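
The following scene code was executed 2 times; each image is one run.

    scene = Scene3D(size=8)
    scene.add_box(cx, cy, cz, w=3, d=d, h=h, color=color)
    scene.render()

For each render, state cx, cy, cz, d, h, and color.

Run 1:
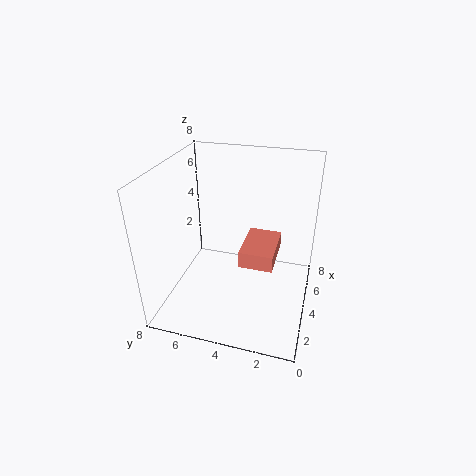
cx = 4; cy = 2; cz = 2; d = 2; h = 1; color = 'salmon'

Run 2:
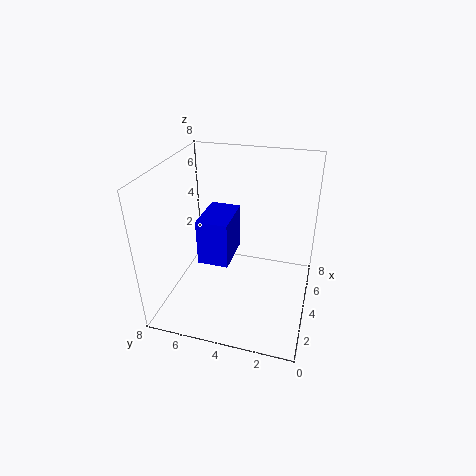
cx = 5; cy = 5; cz = 1; d = 2; h = 3; color = 'blue'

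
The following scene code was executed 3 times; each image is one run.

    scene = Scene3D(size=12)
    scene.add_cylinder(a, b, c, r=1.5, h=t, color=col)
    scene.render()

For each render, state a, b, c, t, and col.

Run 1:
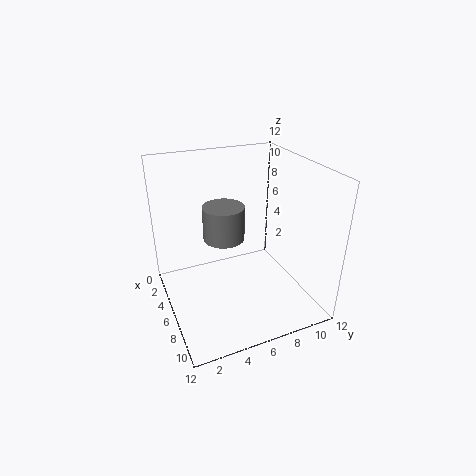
a = 8, b = 4, c = 7.5, t = 2.5, col = 'gray'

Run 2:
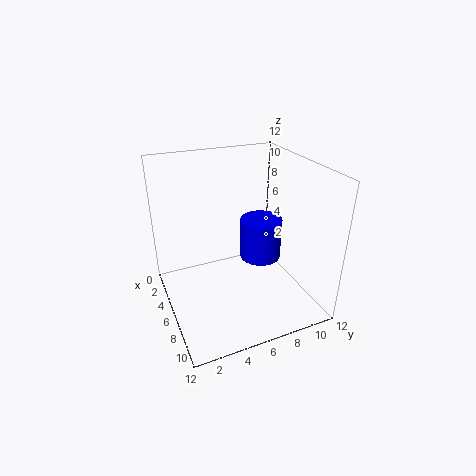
a = 9, b = 6.5, c = 6, t = 3, col = 'blue'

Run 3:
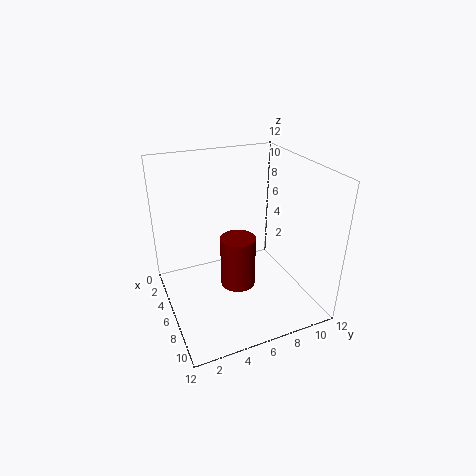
a = 6, b = 6, c = 1.5, t = 4.5, col = 'maroon'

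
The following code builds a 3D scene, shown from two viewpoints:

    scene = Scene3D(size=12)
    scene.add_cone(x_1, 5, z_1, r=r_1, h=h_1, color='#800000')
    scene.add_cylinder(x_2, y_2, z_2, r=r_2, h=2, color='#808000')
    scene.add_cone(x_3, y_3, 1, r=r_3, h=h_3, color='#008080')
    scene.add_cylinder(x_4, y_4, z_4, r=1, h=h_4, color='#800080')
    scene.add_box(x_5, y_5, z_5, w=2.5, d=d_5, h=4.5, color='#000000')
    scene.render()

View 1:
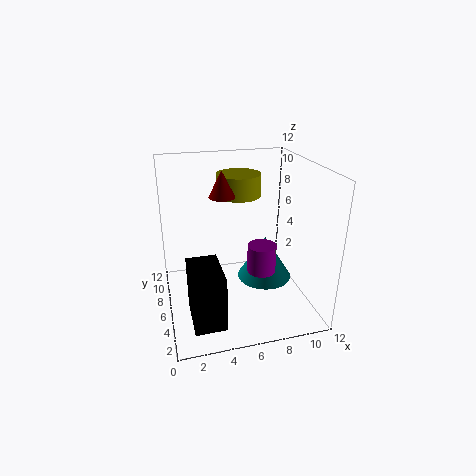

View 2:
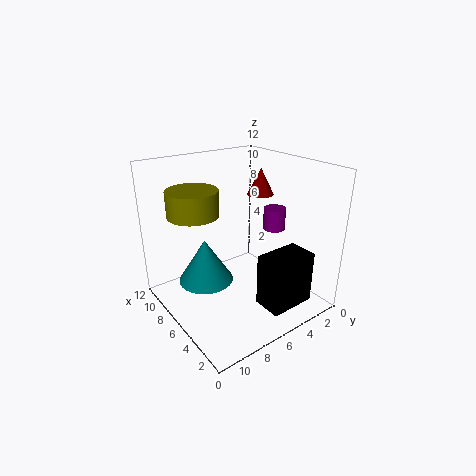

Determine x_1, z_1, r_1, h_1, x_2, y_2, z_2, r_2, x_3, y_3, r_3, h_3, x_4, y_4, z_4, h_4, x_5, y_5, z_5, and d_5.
x_1 = 4.5; z_1 = 10; r_1 = 1; h_1 = 2; x_2 = 7; y_2 = 9.5; z_2 = 8.5; r_2 = 2; x_3 = 9; y_3 = 7.5; r_3 = 2.5; h_3 = 4; x_4 = 6.5; y_4 = 1.5; z_4 = 5.5; h_4 = 2; x_5 = 1.5; y_5 = 1.5; z_5 = 0.5; d_5 = 4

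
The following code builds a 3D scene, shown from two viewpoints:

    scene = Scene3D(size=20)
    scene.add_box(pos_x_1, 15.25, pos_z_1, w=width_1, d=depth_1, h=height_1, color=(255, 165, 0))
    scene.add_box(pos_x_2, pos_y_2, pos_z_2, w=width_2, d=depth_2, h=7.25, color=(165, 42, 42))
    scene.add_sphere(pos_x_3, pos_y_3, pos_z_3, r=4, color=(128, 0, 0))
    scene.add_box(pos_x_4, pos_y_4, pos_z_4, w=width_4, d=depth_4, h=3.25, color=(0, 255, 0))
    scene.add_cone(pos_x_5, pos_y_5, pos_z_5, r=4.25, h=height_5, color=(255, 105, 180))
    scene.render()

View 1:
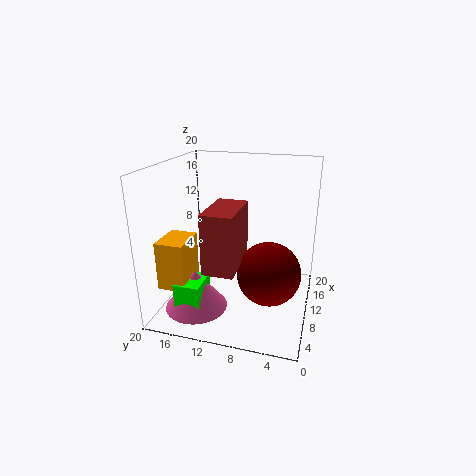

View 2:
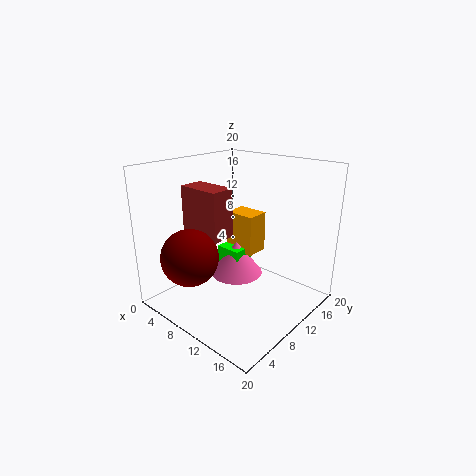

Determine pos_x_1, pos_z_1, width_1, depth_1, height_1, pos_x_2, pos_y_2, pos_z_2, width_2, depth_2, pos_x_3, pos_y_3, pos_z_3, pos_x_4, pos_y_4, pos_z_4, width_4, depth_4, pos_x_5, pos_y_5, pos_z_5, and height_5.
pos_x_1 = 3; pos_z_1 = 4.5; width_1 = 5; depth_1 = 3.75; height_1 = 6.5; pos_x_2 = 0.75; pos_y_2 = 8; pos_z_2 = 9; width_2 = 6.75; depth_2 = 3.75; pos_x_3 = 5.75; pos_y_3 = 4.75; pos_z_3 = 7.5; pos_x_4 = 2.75; pos_y_4 = 13.25; pos_z_4 = 2.25; width_4 = 4.25; depth_4 = 3.5; pos_x_5 = 5.5; pos_y_5 = 14.75; pos_z_5 = 1; height_5 = 5.5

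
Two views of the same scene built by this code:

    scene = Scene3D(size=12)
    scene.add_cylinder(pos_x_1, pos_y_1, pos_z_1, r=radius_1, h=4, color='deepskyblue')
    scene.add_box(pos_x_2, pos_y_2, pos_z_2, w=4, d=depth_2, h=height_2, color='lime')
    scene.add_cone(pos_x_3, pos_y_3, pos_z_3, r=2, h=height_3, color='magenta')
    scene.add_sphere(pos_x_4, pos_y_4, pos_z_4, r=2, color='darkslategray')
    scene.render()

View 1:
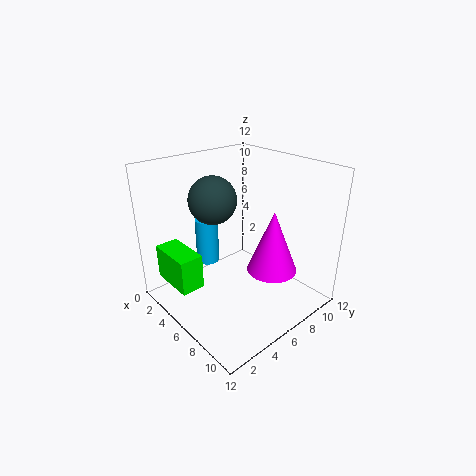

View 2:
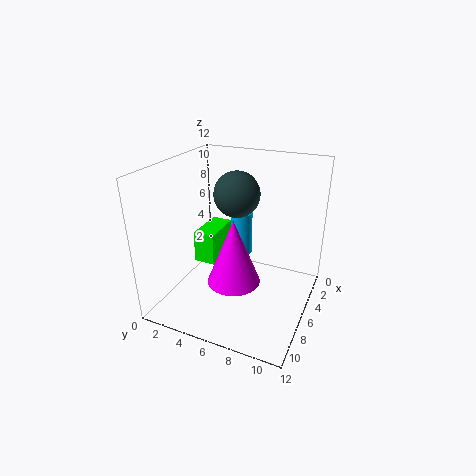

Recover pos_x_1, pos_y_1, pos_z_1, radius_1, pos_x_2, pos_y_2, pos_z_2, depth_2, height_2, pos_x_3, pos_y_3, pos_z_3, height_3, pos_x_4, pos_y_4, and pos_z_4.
pos_x_1 = 3, pos_y_1 = 5, pos_z_1 = 3, radius_1 = 1, pos_x_2 = 1, pos_y_2 = 1, pos_z_2 = 2, depth_2 = 2, height_2 = 3, pos_x_3 = 9, pos_y_3 = 7, pos_z_3 = 4, height_3 = 5, pos_x_4 = 4, pos_y_4 = 5, pos_z_4 = 9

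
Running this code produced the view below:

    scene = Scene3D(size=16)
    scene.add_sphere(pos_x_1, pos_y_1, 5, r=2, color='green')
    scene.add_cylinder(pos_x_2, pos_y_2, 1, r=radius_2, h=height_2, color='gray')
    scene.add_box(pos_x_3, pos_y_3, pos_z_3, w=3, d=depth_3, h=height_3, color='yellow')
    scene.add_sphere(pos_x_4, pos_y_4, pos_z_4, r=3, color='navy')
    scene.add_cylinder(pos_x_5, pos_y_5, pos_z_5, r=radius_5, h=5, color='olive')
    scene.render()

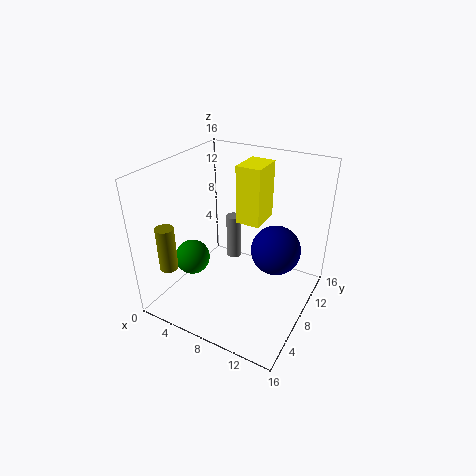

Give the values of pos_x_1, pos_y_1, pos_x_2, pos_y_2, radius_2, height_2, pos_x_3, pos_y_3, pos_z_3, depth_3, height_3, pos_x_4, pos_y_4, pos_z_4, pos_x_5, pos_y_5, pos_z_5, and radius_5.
pos_x_1 = 3, pos_y_1 = 6, pos_x_2 = 4, pos_y_2 = 14, radius_2 = 1, height_2 = 6, pos_x_3 = 6, pos_y_3 = 11, pos_z_3 = 8, depth_3 = 4, height_3 = 7, pos_x_4 = 11, pos_y_4 = 12, pos_z_4 = 5, pos_x_5 = 2, pos_y_5 = 3, pos_z_5 = 5, radius_5 = 1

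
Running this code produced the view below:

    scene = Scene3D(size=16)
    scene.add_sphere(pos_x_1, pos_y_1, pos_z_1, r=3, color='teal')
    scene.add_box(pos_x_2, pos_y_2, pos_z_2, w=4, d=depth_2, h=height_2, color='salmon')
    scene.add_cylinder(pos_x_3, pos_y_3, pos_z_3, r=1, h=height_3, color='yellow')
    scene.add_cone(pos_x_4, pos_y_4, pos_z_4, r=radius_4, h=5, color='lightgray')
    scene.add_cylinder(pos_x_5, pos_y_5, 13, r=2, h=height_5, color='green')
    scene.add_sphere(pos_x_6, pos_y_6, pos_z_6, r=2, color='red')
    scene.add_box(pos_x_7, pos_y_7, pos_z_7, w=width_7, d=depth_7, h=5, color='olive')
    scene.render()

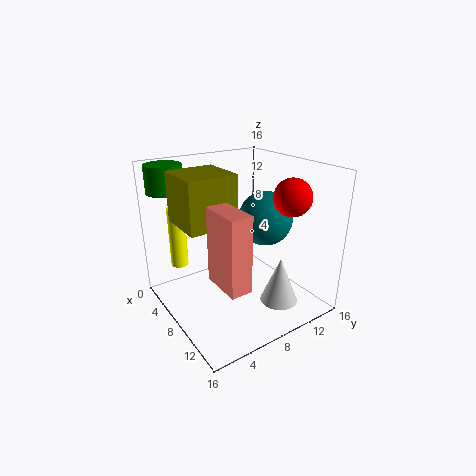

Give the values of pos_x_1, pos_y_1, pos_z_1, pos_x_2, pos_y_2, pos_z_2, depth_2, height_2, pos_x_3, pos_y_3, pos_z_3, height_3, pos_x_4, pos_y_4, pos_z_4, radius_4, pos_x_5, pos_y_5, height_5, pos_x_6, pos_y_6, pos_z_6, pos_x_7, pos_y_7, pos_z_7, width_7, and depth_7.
pos_x_1 = 9; pos_y_1 = 11; pos_z_1 = 10; pos_x_2 = 12; pos_y_2 = 2; pos_z_2 = 7; depth_2 = 2; height_2 = 7; pos_x_3 = 3; pos_y_3 = 3; pos_z_3 = 4; height_3 = 7; pos_x_4 = 13; pos_y_4 = 10; pos_z_4 = 2; radius_4 = 2; pos_x_5 = 3; pos_y_5 = 2; height_5 = 3; pos_x_6 = 12; pos_y_6 = 12; pos_z_6 = 13; pos_x_7 = 6; pos_y_7 = 1; pos_z_7 = 11; width_7 = 5; depth_7 = 5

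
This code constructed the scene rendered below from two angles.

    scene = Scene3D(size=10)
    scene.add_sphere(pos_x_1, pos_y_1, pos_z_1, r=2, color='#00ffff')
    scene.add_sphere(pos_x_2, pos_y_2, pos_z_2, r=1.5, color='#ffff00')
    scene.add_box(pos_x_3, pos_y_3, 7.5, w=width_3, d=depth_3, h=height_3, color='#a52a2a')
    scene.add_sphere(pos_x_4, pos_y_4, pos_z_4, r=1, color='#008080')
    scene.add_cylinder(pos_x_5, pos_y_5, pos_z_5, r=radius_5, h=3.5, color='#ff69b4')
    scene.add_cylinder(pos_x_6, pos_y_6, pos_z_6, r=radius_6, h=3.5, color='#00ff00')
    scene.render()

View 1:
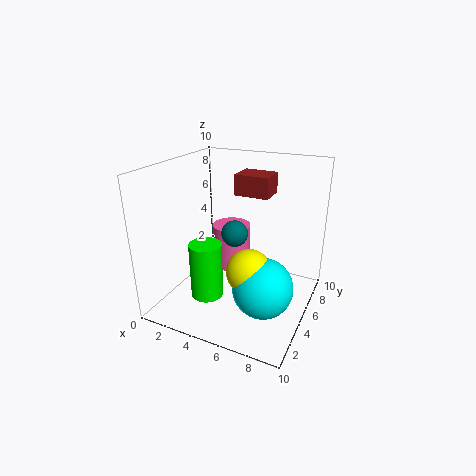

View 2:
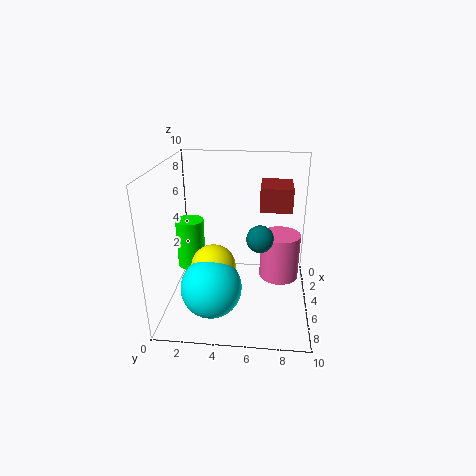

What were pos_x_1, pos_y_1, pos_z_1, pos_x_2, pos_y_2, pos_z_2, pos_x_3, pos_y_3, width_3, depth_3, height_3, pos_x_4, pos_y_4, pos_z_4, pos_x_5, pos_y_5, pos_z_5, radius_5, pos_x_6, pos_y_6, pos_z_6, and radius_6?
pos_x_1 = 7.5
pos_y_1 = 3.5
pos_z_1 = 2.5
pos_x_2 = 6.5
pos_y_2 = 3.5
pos_z_2 = 3.5
pos_x_3 = 4
pos_y_3 = 6.5
width_3 = 2.5
depth_3 = 2
height_3 = 1.5
pos_x_4 = 4
pos_y_4 = 6.5
pos_z_4 = 4.5
pos_x_5 = 3
pos_y_5 = 8
pos_z_5 = 1
radius_5 = 1.5
pos_x_6 = 4.5
pos_y_6 = 1.5
pos_z_6 = 2.5
radius_6 = 1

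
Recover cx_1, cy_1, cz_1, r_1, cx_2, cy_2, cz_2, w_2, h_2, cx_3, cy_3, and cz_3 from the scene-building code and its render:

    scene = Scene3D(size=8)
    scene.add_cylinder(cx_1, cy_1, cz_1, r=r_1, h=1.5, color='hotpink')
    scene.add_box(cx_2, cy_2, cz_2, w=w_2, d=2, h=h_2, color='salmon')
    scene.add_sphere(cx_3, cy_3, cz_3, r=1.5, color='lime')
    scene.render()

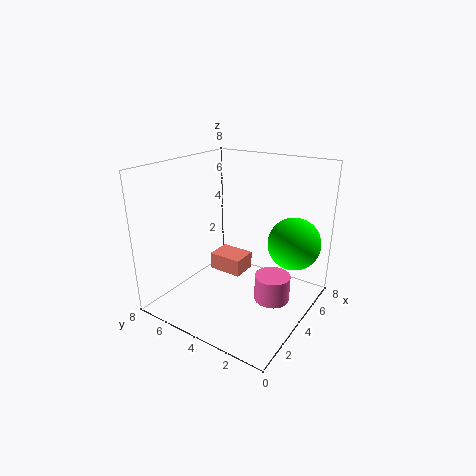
cx_1 = 4.5
cy_1 = 2
cz_1 = 0.5
r_1 = 1
cx_2 = 4
cy_2 = 4
cz_2 = 1.5
w_2 = 1.5
h_2 = 1
cx_3 = 6
cy_3 = 1.5
cz_3 = 3.5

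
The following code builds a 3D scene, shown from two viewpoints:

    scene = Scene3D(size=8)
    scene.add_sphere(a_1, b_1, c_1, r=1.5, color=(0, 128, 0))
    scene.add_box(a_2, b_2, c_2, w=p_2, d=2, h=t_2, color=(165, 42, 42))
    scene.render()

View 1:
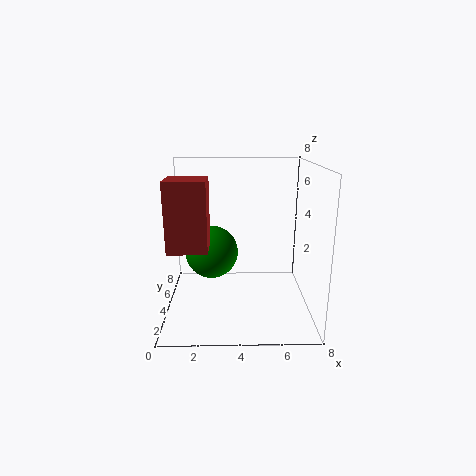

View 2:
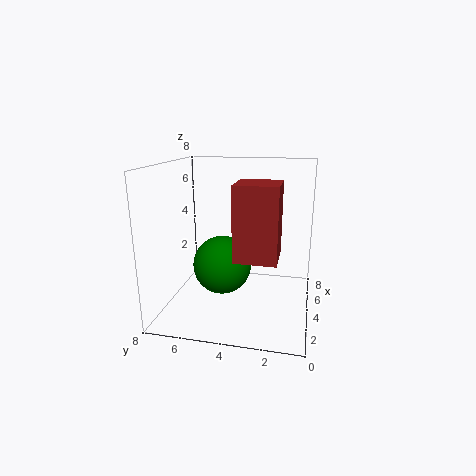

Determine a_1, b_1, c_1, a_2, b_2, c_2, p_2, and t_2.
a_1 = 2.5, b_1 = 4.5, c_1 = 3, a_2 = 0.5, b_2 = 1.5, c_2 = 4, p_2 = 2, t_2 = 3.5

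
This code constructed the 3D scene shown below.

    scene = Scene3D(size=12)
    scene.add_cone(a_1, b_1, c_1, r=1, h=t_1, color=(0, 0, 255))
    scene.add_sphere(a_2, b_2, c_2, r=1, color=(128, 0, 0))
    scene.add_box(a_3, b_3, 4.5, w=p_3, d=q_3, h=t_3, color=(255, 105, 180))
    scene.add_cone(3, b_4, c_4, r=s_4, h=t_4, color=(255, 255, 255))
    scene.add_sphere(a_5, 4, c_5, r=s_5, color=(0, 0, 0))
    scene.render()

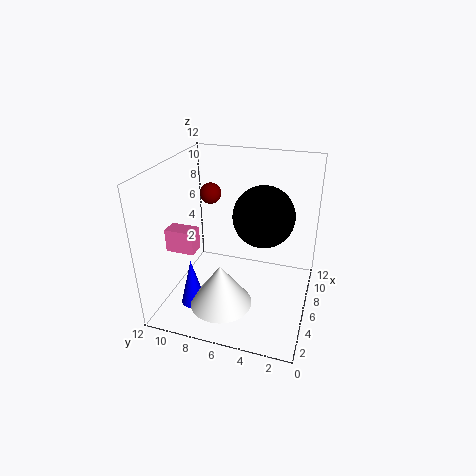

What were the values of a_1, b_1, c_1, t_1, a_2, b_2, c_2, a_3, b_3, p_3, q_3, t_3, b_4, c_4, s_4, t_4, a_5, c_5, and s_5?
a_1 = 3
b_1 = 9
c_1 = 1
t_1 = 4
a_2 = 10
b_2 = 10
c_2 = 8
a_3 = 4.5
b_3 = 9.5
p_3 = 1.5
q_3 = 2.5
t_3 = 2
b_4 = 6.5
c_4 = 1.5
s_4 = 2.5
t_4 = 3.5
a_5 = 6.5
c_5 = 8
s_5 = 2.5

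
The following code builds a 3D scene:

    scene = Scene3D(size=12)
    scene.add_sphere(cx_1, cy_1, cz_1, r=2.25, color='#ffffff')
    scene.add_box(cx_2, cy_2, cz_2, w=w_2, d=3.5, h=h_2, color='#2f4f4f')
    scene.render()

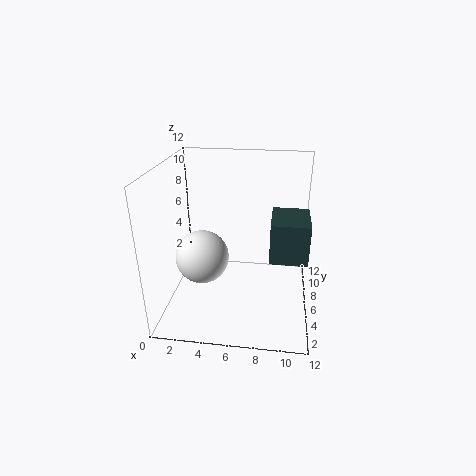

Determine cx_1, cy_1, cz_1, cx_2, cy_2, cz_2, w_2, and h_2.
cx_1 = 3
cy_1 = 5.5
cz_1 = 4.25
cx_2 = 8.75
cy_2 = 2.25
cz_2 = 6
w_2 = 2.75
h_2 = 3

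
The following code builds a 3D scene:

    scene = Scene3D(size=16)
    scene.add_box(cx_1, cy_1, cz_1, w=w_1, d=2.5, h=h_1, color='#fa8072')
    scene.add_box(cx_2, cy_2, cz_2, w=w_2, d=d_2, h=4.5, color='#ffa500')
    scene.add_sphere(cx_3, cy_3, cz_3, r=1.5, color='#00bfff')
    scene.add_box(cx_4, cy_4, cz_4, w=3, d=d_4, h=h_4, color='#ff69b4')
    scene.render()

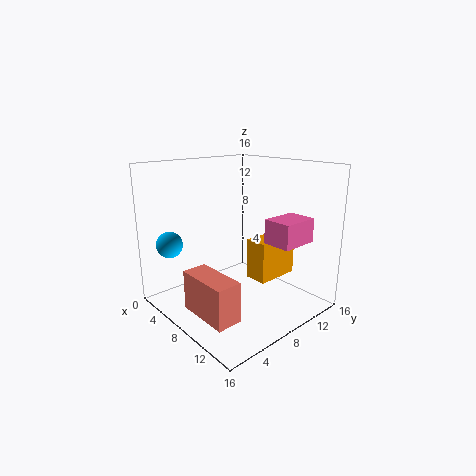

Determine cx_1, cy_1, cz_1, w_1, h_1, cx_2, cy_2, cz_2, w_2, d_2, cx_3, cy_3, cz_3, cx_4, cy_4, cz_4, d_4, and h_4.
cx_1 = 8.5
cy_1 = 0.5
cz_1 = 2.5
w_1 = 5.5
h_1 = 4
cx_2 = 9
cy_2 = 8.5
cz_2 = 3.5
w_2 = 2.5
d_2 = 5
cx_3 = 2.5
cy_3 = 2.5
cz_3 = 7
cx_4 = 12
cy_4 = 8
cz_4 = 8.5
d_4 = 4
h_4 = 2.5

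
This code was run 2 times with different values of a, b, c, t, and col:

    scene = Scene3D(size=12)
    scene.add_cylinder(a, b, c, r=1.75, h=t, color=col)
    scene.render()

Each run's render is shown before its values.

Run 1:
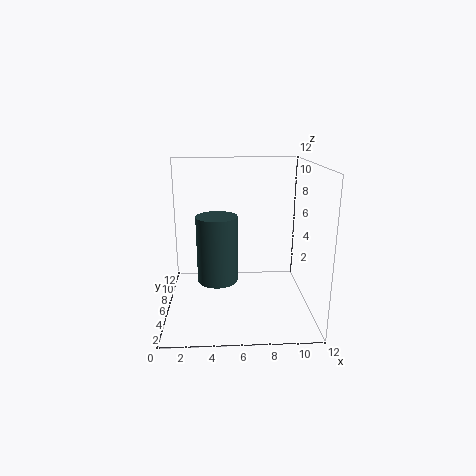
a = 4.25, b = 6.5, c = 2, t = 5.75, col = 'darkslategray'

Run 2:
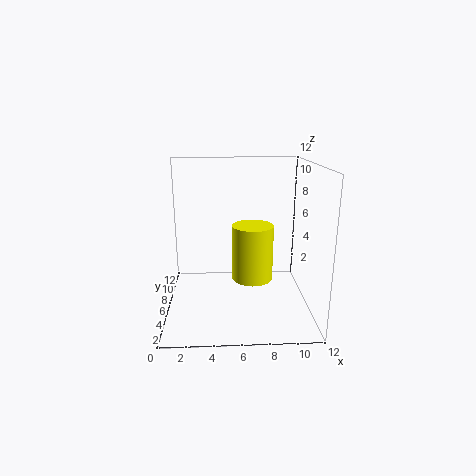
a = 7.25, b = 6.25, c = 2.25, t = 4.75, col = 'yellow'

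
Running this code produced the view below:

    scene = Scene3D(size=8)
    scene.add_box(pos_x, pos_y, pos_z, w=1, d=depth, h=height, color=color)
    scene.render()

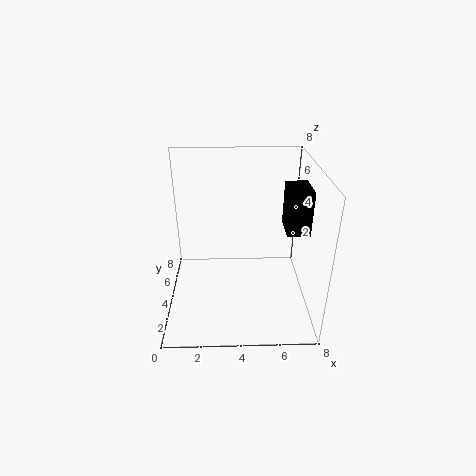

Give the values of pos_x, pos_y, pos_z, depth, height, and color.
pos_x = 6, pos_y = 0.5, pos_z = 6, depth = 1.5, height = 2, color = 'black'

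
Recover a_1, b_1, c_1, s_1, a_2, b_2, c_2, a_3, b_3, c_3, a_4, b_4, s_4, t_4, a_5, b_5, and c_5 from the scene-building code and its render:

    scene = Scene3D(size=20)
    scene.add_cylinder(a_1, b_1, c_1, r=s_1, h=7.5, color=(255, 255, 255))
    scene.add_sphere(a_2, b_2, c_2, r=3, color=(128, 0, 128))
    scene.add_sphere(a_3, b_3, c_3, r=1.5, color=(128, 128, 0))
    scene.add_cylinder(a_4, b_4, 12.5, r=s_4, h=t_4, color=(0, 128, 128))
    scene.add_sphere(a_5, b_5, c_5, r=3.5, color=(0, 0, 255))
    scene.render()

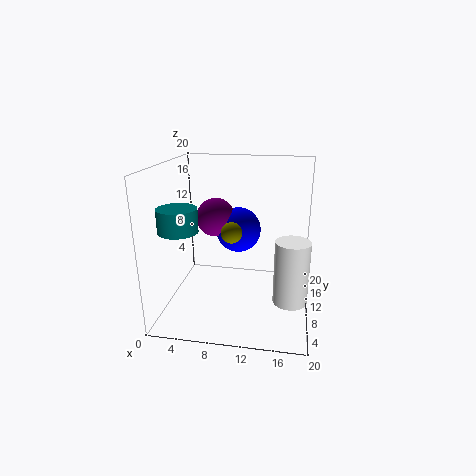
a_1 = 17.5; b_1 = 2.5; c_1 = 5.5; s_1 = 2; a_2 = 5.5; b_2 = 15.5; c_2 = 11; a_3 = 9; b_3 = 10.5; c_3 = 10.5; a_4 = 3.5; b_4 = 4.5; s_4 = 2.5; t_4 = 3; a_5 = 9; b_5 = 16; c_5 = 9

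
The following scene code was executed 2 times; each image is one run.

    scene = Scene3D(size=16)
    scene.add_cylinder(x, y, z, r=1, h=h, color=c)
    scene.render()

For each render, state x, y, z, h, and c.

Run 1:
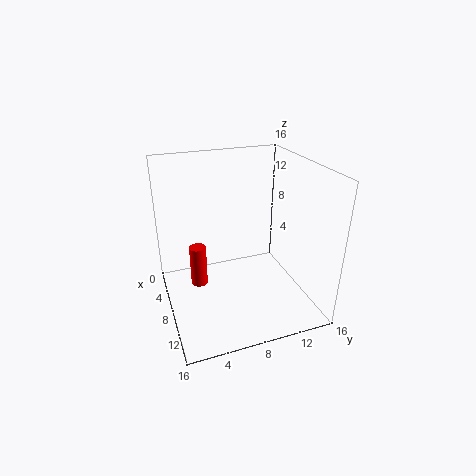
x = 5, y = 4, z = 1, h = 5, c = 'red'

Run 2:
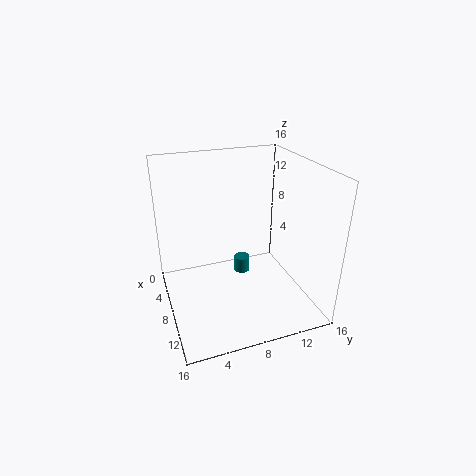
x = 4, y = 10, z = 1, h = 2, c = 'teal'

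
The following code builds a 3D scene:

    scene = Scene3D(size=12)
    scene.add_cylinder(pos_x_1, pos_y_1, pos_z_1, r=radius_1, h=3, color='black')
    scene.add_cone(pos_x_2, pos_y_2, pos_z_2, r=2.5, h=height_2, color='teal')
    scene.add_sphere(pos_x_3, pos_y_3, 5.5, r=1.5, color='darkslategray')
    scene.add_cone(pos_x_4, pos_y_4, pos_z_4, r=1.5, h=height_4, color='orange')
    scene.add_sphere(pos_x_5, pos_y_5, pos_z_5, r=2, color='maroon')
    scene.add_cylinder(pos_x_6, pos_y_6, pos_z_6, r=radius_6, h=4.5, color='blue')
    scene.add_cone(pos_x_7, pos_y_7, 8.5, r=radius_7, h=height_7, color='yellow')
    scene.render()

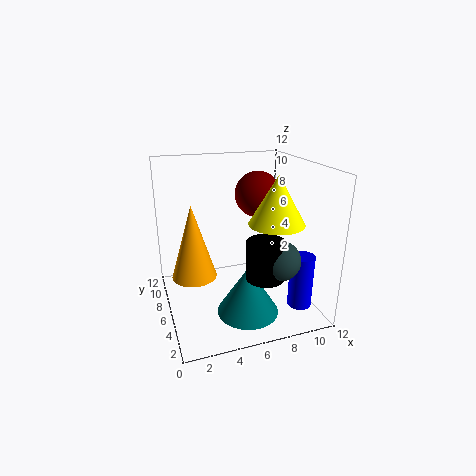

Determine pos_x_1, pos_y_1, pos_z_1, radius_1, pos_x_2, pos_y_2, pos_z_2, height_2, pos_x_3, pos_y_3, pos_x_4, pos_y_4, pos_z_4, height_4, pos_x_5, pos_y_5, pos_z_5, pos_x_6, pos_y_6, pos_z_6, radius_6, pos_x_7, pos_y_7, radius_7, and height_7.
pos_x_1 = 7
pos_y_1 = 2.5
pos_z_1 = 4
radius_1 = 1.5
pos_x_2 = 6
pos_y_2 = 3.5
pos_z_2 = 0.5
height_2 = 4
pos_x_3 = 8
pos_y_3 = 2
pos_x_4 = 1.5
pos_y_4 = 2
pos_z_4 = 5.5
height_4 = 5
pos_x_5 = 8.5
pos_y_5 = 8
pos_z_5 = 9
pos_x_6 = 10.5
pos_y_6 = 3
pos_z_6 = 0.5
radius_6 = 1
pos_x_7 = 7.5
pos_y_7 = 2
radius_7 = 2
height_7 = 3.5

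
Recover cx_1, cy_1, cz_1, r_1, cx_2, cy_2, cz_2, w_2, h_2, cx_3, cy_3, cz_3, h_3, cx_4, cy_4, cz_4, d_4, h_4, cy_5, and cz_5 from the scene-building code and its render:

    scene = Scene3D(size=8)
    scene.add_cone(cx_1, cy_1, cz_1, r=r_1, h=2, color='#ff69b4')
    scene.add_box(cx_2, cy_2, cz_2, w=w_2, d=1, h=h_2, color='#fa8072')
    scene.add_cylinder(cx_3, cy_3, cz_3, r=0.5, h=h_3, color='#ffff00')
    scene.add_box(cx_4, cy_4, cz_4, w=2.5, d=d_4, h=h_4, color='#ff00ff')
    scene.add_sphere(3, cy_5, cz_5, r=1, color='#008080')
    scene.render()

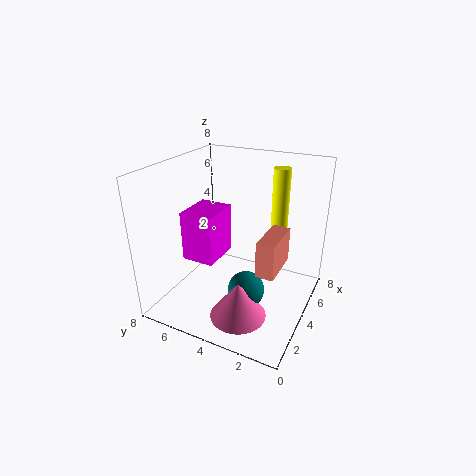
cx_1 = 2; cy_1 = 3; cz_1 = 0.5; r_1 = 1.5; cx_2 = 3; cy_2 = 1.5; cz_2 = 2.5; w_2 = 2.5; h_2 = 2; cx_3 = 6.5; cy_3 = 2.5; cz_3 = 4; h_3 = 3.5; cx_4 = 3.5; cy_4 = 5.5; cz_4 = 2; d_4 = 2; h_4 = 3; cy_5 = 3; cz_5 = 1.5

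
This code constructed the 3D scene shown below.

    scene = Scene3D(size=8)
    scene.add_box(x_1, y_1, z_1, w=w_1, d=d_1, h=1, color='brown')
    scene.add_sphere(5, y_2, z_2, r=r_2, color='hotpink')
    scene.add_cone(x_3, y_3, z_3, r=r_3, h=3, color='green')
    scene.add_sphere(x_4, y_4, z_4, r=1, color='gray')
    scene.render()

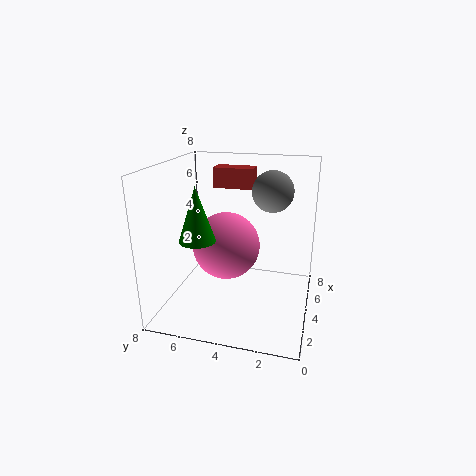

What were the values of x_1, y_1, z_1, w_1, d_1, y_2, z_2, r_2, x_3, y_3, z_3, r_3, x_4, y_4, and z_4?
x_1 = 3; y_1 = 3; z_1 = 7; w_1 = 1; d_1 = 2; y_2 = 5; z_2 = 3; r_2 = 2; x_3 = 3; y_3 = 6; z_3 = 4; r_3 = 1; x_4 = 3; y_4 = 2; z_4 = 7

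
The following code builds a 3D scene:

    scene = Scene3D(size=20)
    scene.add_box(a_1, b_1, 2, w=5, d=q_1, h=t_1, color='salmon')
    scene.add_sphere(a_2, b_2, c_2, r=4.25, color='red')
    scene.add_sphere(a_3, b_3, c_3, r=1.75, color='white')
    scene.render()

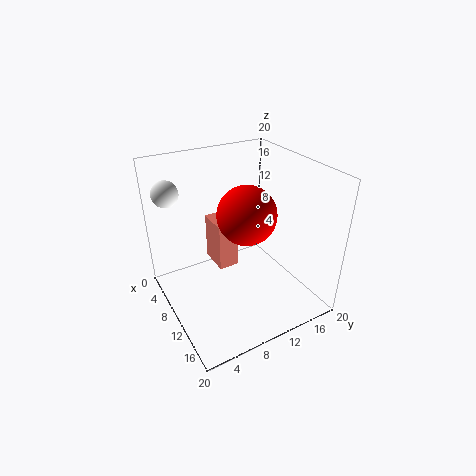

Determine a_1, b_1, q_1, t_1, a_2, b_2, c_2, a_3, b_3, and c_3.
a_1 = 0.75, b_1 = 9.25, q_1 = 3.25, t_1 = 7.5, a_2 = 9, b_2 = 12, c_2 = 12.5, a_3 = 5.75, b_3 = 1.75, c_3 = 16.75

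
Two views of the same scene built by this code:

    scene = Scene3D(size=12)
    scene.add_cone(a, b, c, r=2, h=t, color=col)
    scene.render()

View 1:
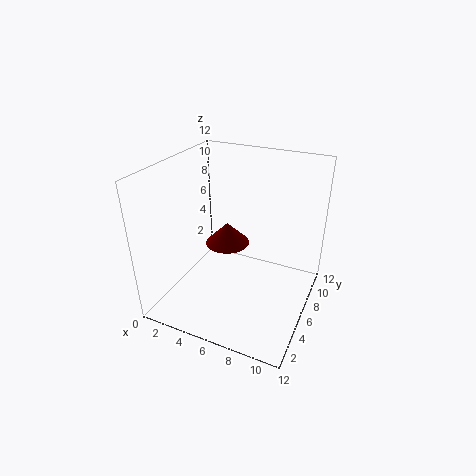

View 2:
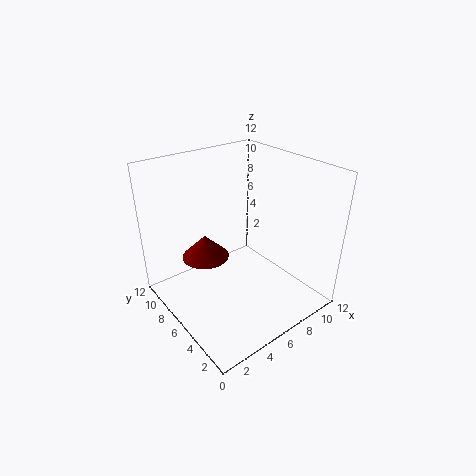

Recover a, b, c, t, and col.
a = 4, b = 8, c = 4, t = 2, col = 'maroon'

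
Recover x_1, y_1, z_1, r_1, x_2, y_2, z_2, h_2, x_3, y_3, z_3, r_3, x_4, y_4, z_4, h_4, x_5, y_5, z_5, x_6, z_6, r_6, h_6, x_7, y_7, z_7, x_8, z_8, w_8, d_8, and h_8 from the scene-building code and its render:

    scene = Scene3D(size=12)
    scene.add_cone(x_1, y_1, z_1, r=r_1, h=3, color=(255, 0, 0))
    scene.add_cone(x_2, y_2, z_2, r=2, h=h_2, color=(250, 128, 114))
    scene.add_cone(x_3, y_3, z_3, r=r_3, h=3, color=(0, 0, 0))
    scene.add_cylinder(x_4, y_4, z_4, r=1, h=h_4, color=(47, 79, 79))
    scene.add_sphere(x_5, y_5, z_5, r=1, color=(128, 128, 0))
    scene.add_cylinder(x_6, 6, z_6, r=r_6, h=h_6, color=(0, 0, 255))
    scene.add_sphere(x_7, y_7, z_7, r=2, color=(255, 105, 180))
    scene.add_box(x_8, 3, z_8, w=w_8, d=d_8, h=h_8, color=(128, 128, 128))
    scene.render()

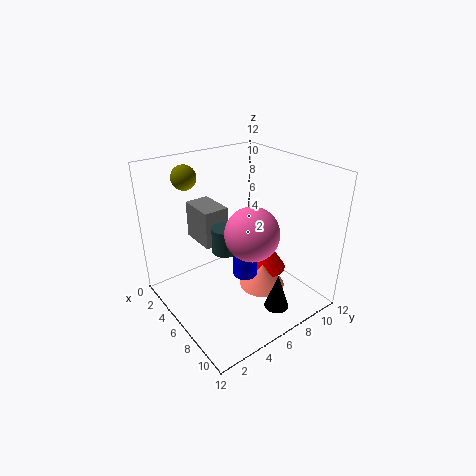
x_1 = 6; y_1 = 9; z_1 = 2; r_1 = 2; x_2 = 7; y_2 = 8; z_2 = 1; h_2 = 2; x_3 = 10; y_3 = 7; z_3 = 1; r_3 = 1; x_4 = 7; y_4 = 4; z_4 = 6; h_4 = 2; x_5 = 3; y_5 = 3; z_5 = 11; x_6 = 7; z_6 = 3; r_6 = 1; h_6 = 3; x_7 = 9; y_7 = 5; z_7 = 8; x_8 = 3; z_8 = 6; w_8 = 3; d_8 = 2; h_8 = 3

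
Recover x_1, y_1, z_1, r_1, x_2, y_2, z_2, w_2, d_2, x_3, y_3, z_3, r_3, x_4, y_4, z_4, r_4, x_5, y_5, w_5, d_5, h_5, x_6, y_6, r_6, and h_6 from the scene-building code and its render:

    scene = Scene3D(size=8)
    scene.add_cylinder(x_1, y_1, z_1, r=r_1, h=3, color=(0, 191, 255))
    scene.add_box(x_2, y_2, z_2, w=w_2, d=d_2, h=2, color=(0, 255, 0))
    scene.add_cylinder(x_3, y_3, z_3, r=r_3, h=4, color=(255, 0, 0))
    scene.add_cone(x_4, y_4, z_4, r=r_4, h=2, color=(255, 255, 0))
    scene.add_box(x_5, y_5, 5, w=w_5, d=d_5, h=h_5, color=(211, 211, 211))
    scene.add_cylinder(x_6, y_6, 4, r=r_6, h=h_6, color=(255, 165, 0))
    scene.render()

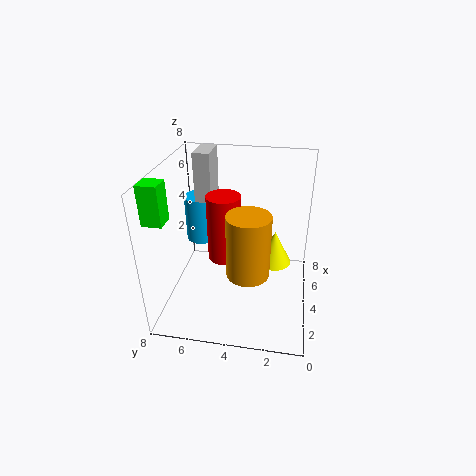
x_1 = 7; y_1 = 7; z_1 = 2; r_1 = 1; x_2 = 1; y_2 = 7; z_2 = 6; w_2 = 1; d_2 = 1; x_3 = 5; y_3 = 5; z_3 = 2; r_3 = 1; x_4 = 5; y_4 = 2; z_4 = 2; r_4 = 1; x_5 = 6; y_5 = 6; w_5 = 2; d_5 = 1; h_5 = 3; x_6 = 1; y_6 = 3; r_6 = 1; h_6 = 3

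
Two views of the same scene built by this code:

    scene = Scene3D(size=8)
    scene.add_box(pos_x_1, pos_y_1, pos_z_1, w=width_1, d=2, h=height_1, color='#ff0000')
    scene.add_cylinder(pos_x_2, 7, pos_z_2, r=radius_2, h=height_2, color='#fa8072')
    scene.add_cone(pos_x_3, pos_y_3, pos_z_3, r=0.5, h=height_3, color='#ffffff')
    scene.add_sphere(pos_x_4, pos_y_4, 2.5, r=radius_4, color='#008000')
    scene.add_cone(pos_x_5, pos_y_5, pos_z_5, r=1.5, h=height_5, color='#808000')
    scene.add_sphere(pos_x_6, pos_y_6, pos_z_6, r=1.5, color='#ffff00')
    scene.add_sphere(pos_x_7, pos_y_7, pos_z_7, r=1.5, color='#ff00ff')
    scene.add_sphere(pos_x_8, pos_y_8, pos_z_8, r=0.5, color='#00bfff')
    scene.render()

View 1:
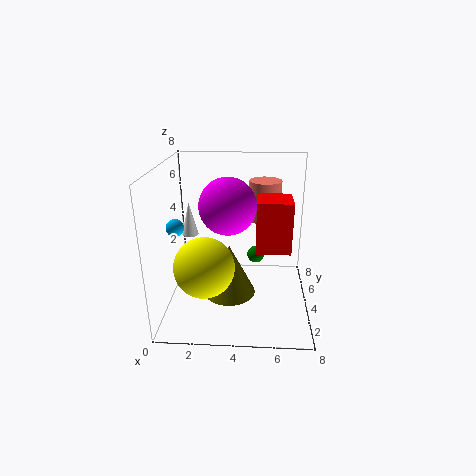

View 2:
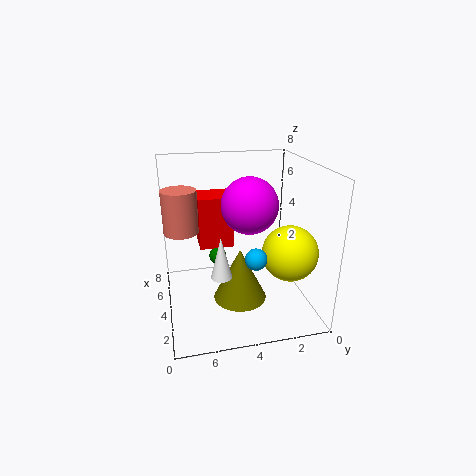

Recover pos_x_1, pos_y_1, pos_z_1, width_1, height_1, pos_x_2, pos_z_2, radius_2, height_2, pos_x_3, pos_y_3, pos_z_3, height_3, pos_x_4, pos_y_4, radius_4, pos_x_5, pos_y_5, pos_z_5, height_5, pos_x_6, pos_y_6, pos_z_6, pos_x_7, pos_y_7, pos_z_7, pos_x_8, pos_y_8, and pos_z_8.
pos_x_1 = 5
pos_y_1 = 4
pos_z_1 = 3
width_1 = 2
height_1 = 3
pos_x_2 = 5.5
pos_z_2 = 4
radius_2 = 1
height_2 = 2.5
pos_x_3 = 1
pos_y_3 = 5.5
pos_z_3 = 3.5
height_3 = 2
pos_x_4 = 5
pos_y_4 = 5
radius_4 = 0.5
pos_x_5 = 3.5
pos_y_5 = 4
pos_z_5 = 0.5
height_5 = 3
pos_x_6 = 2.5
pos_y_6 = 1.5
pos_z_6 = 3.5
pos_x_7 = 3.5
pos_y_7 = 3.5
pos_z_7 = 6
pos_x_8 = 0.5
pos_y_8 = 4
pos_z_8 = 4.5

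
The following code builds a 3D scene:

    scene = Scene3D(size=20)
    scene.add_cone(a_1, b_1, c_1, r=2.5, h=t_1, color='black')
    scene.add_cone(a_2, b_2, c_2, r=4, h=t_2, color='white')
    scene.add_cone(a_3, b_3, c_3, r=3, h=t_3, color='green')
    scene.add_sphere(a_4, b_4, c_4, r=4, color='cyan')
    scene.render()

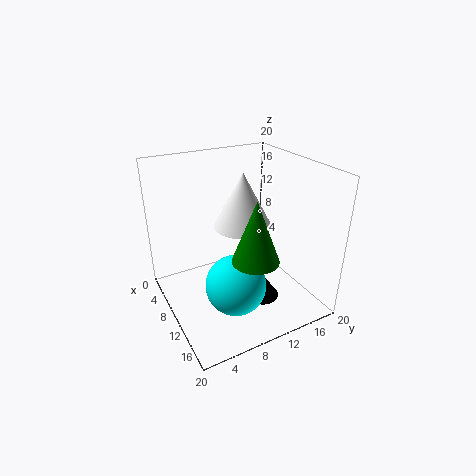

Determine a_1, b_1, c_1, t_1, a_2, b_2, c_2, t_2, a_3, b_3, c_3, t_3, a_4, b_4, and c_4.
a_1 = 12; b_1 = 13; c_1 = 0.5; t_1 = 3.5; a_2 = 9.5; b_2 = 11; c_2 = 11.5; t_2 = 7.5; a_3 = 15.5; b_3 = 9.5; c_3 = 9.5; t_3 = 8; a_4 = 14; b_4 = 7.5; c_4 = 5.5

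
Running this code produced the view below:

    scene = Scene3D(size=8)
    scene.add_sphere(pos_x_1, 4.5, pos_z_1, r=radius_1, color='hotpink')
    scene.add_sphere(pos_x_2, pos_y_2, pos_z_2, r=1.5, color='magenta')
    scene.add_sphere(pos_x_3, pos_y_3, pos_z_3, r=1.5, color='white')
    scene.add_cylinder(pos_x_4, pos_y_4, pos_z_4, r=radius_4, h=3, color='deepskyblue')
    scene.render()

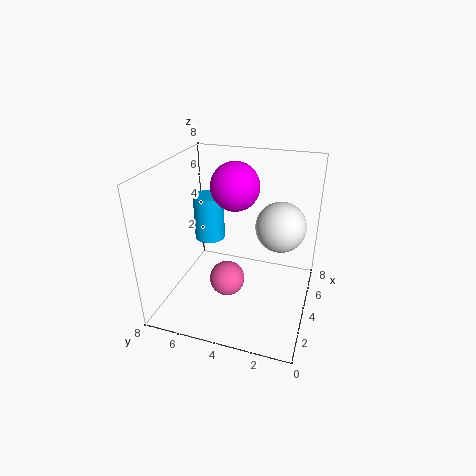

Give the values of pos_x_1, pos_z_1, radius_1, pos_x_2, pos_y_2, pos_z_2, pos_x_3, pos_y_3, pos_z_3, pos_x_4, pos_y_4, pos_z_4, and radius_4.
pos_x_1 = 3.5, pos_z_1 = 1.5, radius_1 = 1, pos_x_2 = 6.5, pos_y_2 = 5, pos_z_2 = 6, pos_x_3 = 6, pos_y_3 = 2, pos_z_3 = 4, pos_x_4 = 7, pos_y_4 = 7, pos_z_4 = 2, radius_4 = 1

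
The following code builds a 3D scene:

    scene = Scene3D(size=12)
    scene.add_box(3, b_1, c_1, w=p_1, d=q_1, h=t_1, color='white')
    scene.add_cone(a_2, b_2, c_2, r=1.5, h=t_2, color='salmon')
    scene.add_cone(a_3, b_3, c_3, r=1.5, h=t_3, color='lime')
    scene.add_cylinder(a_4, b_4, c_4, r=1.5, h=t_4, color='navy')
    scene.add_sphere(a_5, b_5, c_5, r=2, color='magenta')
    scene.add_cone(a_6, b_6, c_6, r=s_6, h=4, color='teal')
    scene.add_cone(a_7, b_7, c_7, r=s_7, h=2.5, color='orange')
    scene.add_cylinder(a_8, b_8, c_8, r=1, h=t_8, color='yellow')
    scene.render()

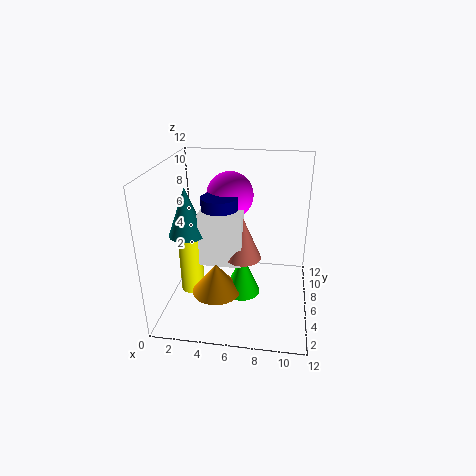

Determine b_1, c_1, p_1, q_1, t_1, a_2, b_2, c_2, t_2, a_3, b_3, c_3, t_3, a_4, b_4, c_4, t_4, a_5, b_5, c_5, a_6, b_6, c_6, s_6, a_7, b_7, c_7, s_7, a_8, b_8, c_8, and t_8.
b_1 = 4.5; c_1 = 4; p_1 = 3.5; q_1 = 1.5; t_1 = 4.5; a_2 = 6.5; b_2 = 5.5; c_2 = 4.5; t_2 = 3.5; a_3 = 6.5; b_3 = 5; c_3 = 1.5; t_3 = 3.5; a_4 = 4.5; b_4 = 6; c_4 = 7; t_4 = 2.5; a_5 = 5; b_5 = 8; c_5 = 9; a_6 = 2; b_6 = 5; c_6 = 6.5; s_6 = 1.5; a_7 = 4.5; b_7 = 4; c_7 = 2; s_7 = 2; a_8 = 2; b_8 = 5.5; c_8 = 1; t_8 = 5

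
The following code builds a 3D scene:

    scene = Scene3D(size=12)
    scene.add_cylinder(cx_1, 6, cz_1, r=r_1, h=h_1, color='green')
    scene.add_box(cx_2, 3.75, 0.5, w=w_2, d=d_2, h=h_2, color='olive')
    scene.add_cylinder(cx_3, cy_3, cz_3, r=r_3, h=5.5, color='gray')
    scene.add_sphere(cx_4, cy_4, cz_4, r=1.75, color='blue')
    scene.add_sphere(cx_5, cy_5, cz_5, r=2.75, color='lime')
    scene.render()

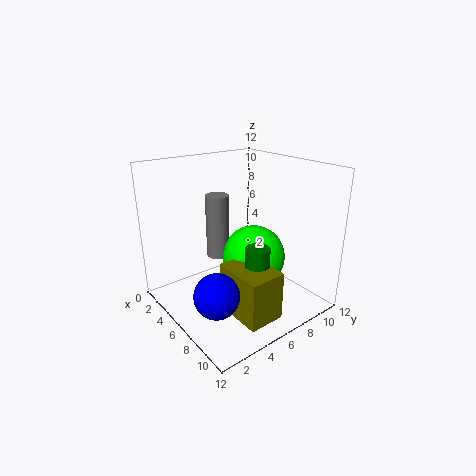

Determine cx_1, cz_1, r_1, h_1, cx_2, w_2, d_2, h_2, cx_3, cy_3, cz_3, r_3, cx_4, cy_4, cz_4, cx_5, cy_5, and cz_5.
cx_1 = 8.5; cz_1 = 1.25; r_1 = 1; h_1 = 4.75; cx_2 = 6.5; w_2 = 4.25; d_2 = 3; h_2 = 4; cx_3 = 3.75; cy_3 = 5.5; cz_3 = 3.75; r_3 = 1; cx_4 = 8.25; cy_4 = 2.25; cz_4 = 3; cx_5 = 6; cy_5 = 7.75; cz_5 = 3.75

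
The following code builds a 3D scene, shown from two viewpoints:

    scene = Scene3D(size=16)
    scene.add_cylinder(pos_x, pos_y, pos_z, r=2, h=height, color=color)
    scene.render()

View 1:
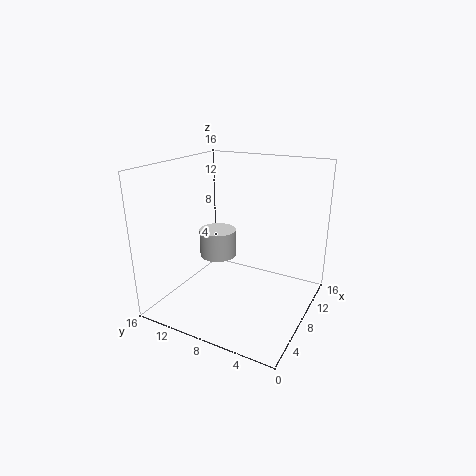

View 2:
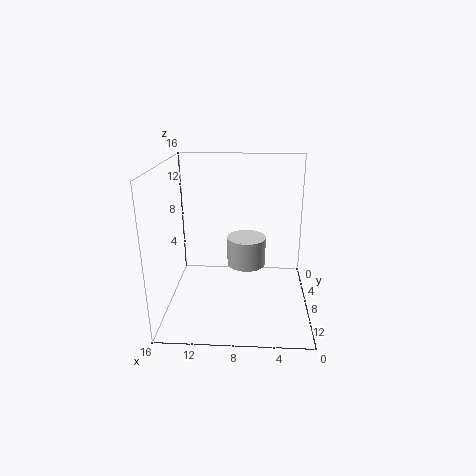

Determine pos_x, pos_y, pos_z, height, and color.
pos_x = 7, pos_y = 10, pos_z = 6, height = 3, color = 'lightgray'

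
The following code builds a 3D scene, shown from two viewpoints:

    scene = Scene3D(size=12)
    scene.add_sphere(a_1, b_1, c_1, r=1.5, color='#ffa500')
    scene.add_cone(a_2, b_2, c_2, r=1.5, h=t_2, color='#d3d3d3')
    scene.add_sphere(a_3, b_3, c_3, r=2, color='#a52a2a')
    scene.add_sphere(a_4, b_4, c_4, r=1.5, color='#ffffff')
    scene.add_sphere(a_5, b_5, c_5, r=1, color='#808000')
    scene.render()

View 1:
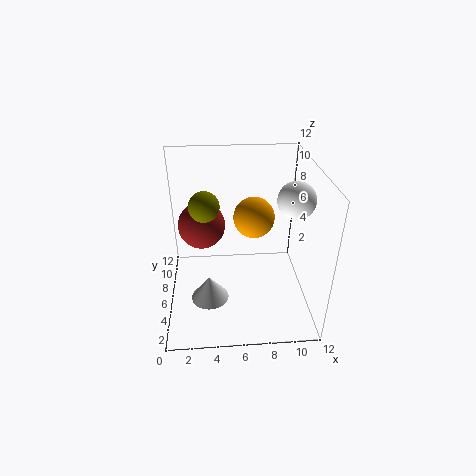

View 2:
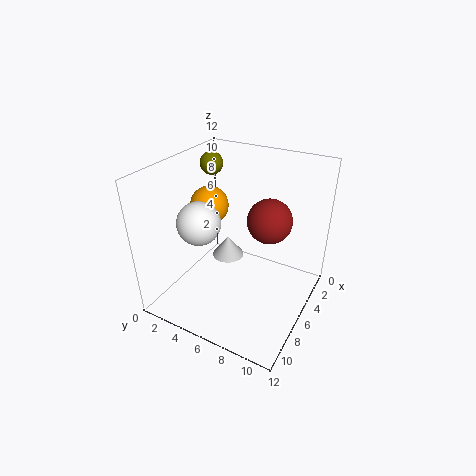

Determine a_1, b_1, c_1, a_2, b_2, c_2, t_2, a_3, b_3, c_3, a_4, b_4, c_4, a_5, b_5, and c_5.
a_1 = 7; b_1 = 4; c_1 = 9; a_2 = 3.5; b_2 = 3.5; c_2 = 2; t_2 = 2; a_3 = 3; b_3 = 7.5; c_3 = 6.5; a_4 = 10.5; b_4 = 5.5; c_4 = 9.5; a_5 = 3.5; b_5 = 2; c_5 = 11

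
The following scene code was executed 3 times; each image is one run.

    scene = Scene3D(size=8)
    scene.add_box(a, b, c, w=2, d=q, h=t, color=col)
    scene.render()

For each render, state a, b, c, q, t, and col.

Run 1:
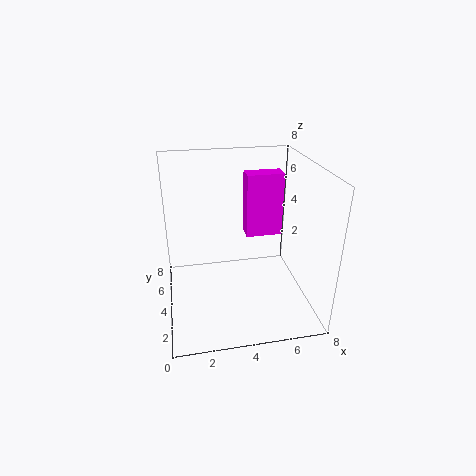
a = 4.5
b = 4
c = 4
q = 1
t = 3.5
col = 'magenta'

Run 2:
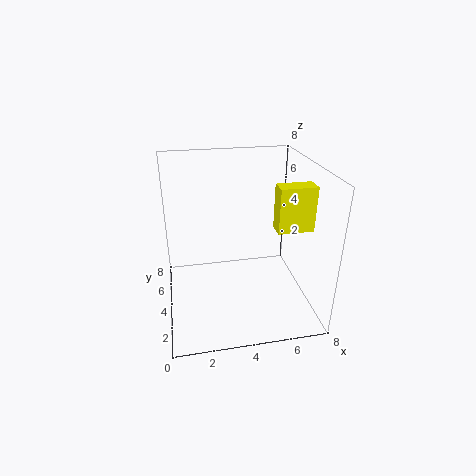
a = 6
b = 3
c = 4.5
q = 1
t = 2.5
col = 'yellow'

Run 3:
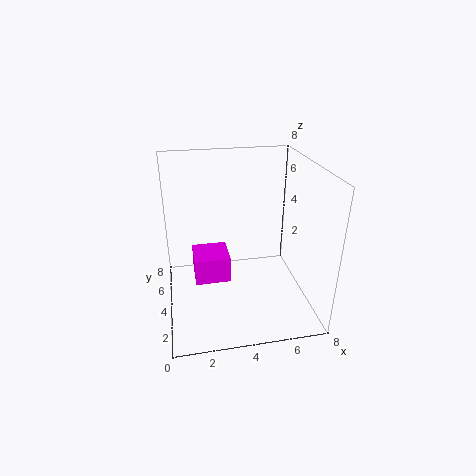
a = 1.5
b = 3.5
c = 1.5
q = 2
t = 1.5
col = 'magenta'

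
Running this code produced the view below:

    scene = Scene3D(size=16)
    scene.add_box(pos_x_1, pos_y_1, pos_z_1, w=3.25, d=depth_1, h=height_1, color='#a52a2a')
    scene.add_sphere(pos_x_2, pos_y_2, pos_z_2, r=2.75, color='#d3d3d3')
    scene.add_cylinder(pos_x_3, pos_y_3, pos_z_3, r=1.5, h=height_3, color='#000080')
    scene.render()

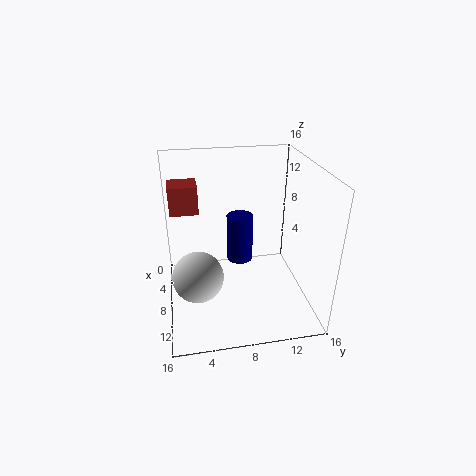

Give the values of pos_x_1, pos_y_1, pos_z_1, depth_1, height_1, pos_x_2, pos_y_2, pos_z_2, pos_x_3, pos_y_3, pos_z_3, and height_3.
pos_x_1 = 2.25
pos_y_1 = 0.75
pos_z_1 = 10
depth_1 = 3.25
height_1 = 3.25
pos_x_2 = 10
pos_y_2 = 3.25
pos_z_2 = 4.75
pos_x_3 = 6.5
pos_y_3 = 8.5
pos_z_3 = 4.5
height_3 = 5.5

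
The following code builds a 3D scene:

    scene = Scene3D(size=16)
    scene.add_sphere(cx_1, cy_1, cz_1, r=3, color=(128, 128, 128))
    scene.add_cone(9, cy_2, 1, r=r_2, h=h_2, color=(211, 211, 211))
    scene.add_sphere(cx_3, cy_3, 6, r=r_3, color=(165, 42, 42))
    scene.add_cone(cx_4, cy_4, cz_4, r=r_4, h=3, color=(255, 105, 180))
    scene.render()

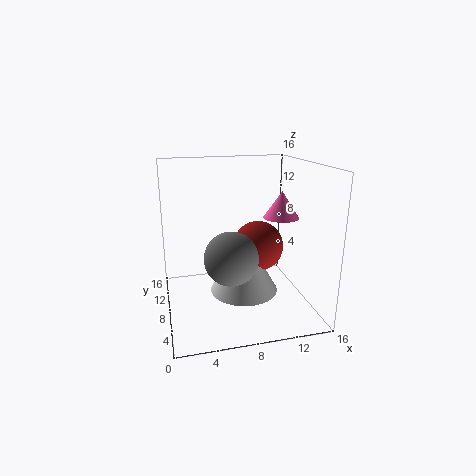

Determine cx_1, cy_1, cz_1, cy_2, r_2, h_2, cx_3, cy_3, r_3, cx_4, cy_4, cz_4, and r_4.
cx_1 = 7; cy_1 = 7; cz_1 = 6; cy_2 = 9; r_2 = 4; h_2 = 7; cx_3 = 11; cy_3 = 10; r_3 = 3; cx_4 = 13; cy_4 = 8; cz_4 = 10; r_4 = 2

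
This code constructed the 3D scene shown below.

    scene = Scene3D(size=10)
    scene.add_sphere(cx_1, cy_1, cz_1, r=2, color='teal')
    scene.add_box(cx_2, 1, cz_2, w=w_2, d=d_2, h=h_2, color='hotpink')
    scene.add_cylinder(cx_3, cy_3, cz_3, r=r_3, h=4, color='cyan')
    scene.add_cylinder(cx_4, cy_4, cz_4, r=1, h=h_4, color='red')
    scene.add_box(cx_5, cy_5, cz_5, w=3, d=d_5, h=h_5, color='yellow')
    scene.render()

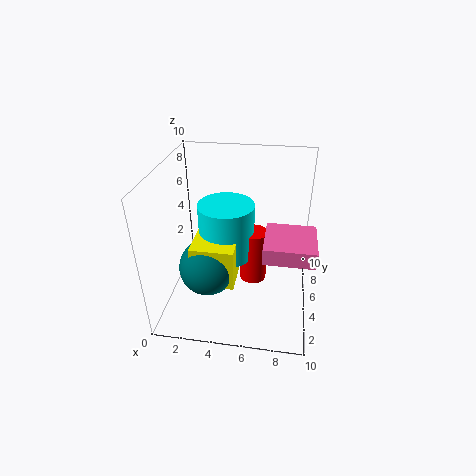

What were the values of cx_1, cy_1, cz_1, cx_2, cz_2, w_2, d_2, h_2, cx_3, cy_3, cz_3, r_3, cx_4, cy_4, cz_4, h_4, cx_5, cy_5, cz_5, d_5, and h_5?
cx_1 = 3
cy_1 = 4
cz_1 = 3
cx_2 = 7
cz_2 = 6
w_2 = 3
d_2 = 3
h_2 = 1
cx_3 = 4
cy_3 = 6
cz_3 = 3
r_3 = 2
cx_4 = 6
cy_4 = 6
cz_4 = 1
h_4 = 4
cx_5 = 2
cy_5 = 3
cz_5 = 2
d_5 = 3
h_5 = 3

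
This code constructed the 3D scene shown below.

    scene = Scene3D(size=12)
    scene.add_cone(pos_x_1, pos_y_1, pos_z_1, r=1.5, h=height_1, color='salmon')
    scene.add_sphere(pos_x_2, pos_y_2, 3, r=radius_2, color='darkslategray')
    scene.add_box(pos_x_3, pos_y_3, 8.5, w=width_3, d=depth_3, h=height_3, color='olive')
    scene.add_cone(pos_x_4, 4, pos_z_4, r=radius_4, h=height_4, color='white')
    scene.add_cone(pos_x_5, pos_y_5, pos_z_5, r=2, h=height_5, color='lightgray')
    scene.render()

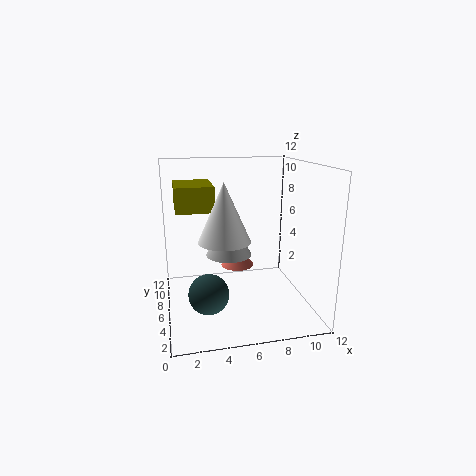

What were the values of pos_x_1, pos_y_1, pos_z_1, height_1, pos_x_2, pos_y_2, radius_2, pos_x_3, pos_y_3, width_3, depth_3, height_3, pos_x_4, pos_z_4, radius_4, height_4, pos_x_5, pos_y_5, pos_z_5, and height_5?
pos_x_1 = 6.5
pos_y_1 = 8.5
pos_z_1 = 2.5
height_1 = 2
pos_x_2 = 3
pos_y_2 = 2.5
radius_2 = 1.5
pos_x_3 = 1
pos_y_3 = 5
width_3 = 3
depth_3 = 4
height_3 = 2
pos_x_4 = 4.5
pos_z_4 = 6.5
radius_4 = 2
height_4 = 4.5
pos_x_5 = 5.5
pos_y_5 = 7.5
pos_z_5 = 4
height_5 = 4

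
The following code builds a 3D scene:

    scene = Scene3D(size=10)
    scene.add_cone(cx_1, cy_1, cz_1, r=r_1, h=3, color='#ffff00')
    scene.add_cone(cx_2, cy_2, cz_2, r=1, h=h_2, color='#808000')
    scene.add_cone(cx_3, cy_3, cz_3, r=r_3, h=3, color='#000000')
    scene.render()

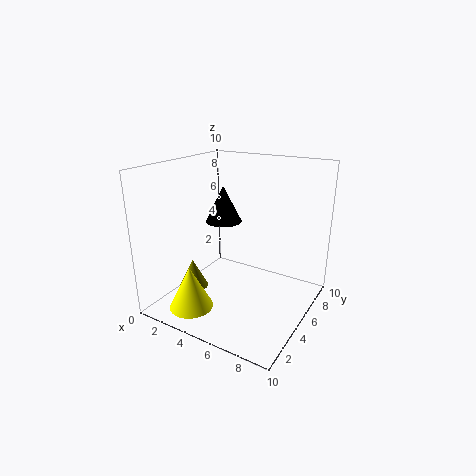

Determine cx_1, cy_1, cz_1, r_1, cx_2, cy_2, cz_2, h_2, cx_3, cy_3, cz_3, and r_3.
cx_1 = 3, cy_1 = 2, cz_1 = 0.5, r_1 = 1.5, cx_2 = 2.5, cy_2 = 3, cz_2 = 1.5, h_2 = 2, cx_3 = 1.5, cy_3 = 8.5, cz_3 = 4.5, r_3 = 1.5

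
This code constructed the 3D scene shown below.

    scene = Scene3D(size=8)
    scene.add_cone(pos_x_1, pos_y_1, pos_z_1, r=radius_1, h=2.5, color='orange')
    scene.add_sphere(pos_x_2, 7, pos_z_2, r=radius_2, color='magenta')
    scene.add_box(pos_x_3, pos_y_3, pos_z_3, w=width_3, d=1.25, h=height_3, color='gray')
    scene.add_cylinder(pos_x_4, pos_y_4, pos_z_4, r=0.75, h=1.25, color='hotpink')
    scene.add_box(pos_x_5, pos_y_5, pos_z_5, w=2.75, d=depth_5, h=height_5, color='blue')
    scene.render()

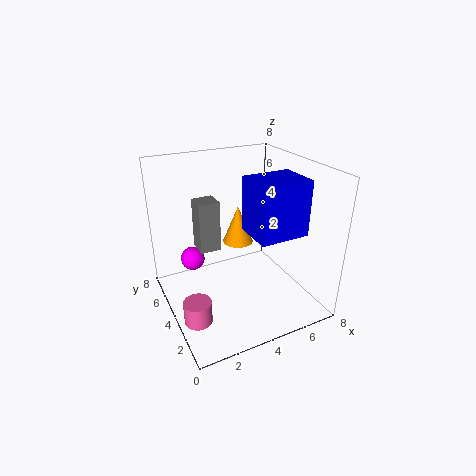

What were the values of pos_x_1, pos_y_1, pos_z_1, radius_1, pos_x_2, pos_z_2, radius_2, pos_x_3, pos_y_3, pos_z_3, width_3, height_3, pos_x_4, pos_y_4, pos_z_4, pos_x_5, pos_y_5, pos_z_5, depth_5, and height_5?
pos_x_1 = 5.5, pos_y_1 = 7, pos_z_1 = 2, radius_1 = 1, pos_x_2 = 2.25, pos_z_2 = 1.5, radius_2 = 0.75, pos_x_3 = 2.25, pos_y_3 = 5.25, pos_z_3 = 2.75, width_3 = 1.25, height_3 = 3, pos_x_4 = 1, pos_y_4 = 2.75, pos_z_4 = 0.25, pos_x_5 = 4.25, pos_y_5 = 1.75, pos_z_5 = 4.5, depth_5 = 2.25, height_5 = 3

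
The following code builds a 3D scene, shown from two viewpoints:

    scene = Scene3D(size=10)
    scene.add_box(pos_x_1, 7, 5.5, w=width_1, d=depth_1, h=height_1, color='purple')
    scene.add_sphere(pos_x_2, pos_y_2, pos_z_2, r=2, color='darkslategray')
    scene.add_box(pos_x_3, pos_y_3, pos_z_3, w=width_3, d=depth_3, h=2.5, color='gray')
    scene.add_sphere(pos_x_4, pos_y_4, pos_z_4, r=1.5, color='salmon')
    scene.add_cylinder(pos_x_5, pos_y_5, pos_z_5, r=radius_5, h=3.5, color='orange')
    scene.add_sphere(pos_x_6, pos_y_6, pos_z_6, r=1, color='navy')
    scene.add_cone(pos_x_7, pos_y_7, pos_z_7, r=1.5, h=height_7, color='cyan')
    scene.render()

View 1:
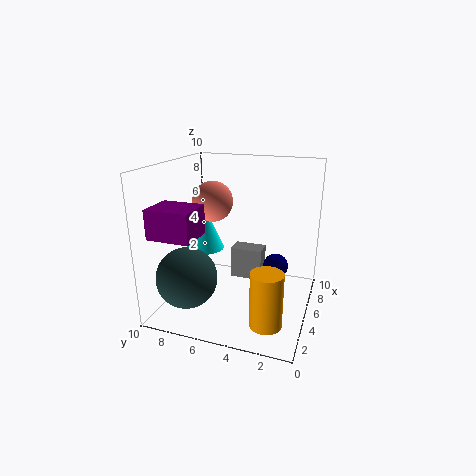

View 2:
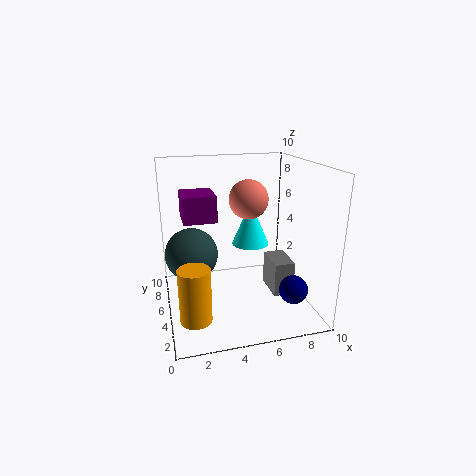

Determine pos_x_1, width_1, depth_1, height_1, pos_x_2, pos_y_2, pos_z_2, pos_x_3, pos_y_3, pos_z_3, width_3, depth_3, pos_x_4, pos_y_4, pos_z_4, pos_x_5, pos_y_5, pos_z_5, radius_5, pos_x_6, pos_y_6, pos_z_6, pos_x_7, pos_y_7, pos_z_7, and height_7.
pos_x_1 = 1.5
width_1 = 2.5
depth_1 = 3
height_1 = 2
pos_x_2 = 2
pos_y_2 = 7.5
pos_z_2 = 3
pos_x_3 = 7.5
pos_y_3 = 4
pos_z_3 = 0.5
width_3 = 1.5
depth_3 = 2.5
pos_x_4 = 6.5
pos_y_4 = 7.5
pos_z_4 = 7
pos_x_5 = 1.5
pos_y_5 = 2
pos_z_5 = 1
radius_5 = 1
pos_x_6 = 8.5
pos_y_6 = 3
pos_z_6 = 1.5
pos_x_7 = 7
pos_y_7 = 8.5
pos_z_7 = 3
height_7 = 3.5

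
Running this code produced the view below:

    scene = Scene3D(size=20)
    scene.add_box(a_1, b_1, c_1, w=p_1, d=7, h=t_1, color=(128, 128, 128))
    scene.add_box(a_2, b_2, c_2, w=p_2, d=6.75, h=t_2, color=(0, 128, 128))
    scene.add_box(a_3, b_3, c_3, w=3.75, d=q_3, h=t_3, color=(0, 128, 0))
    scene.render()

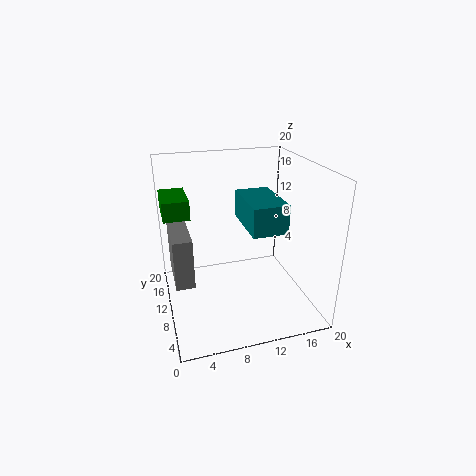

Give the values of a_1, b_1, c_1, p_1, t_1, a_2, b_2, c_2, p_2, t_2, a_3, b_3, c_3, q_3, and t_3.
a_1 = 0.75
b_1 = 6.75
c_1 = 5.25
p_1 = 2.5
t_1 = 6.75
a_2 = 8.75
b_2 = 0.25
c_2 = 14.75
p_2 = 4
t_2 = 3.25
a_3 = 0.25
b_3 = 12.75
c_3 = 12.25
q_3 = 6.5
t_3 = 2.75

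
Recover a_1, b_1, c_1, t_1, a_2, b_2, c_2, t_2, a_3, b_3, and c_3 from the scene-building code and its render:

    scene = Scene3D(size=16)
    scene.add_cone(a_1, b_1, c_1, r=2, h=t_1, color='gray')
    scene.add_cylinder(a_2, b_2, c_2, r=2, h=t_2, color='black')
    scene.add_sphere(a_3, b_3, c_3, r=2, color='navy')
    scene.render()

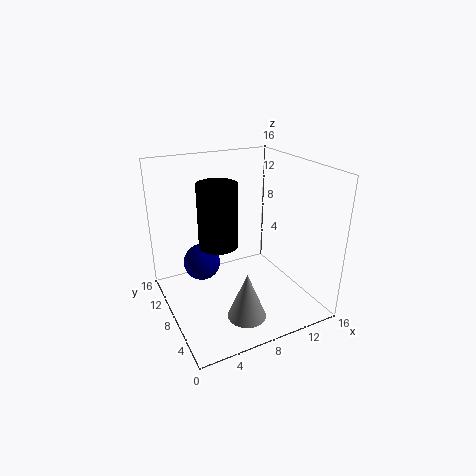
a_1 = 6.5
b_1 = 3
c_1 = 1.5
t_1 = 5
a_2 = 5
b_2 = 6.5
c_2 = 8.5
t_2 = 6.5
a_3 = 4
b_3 = 9
c_3 = 5.5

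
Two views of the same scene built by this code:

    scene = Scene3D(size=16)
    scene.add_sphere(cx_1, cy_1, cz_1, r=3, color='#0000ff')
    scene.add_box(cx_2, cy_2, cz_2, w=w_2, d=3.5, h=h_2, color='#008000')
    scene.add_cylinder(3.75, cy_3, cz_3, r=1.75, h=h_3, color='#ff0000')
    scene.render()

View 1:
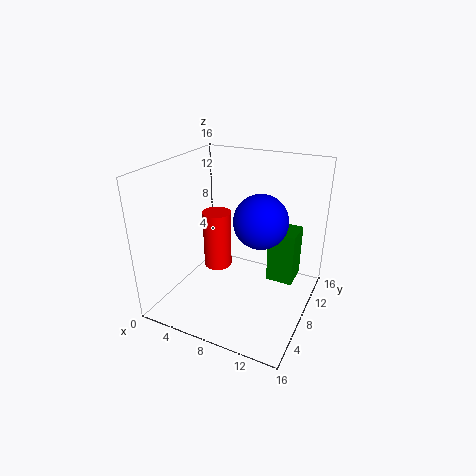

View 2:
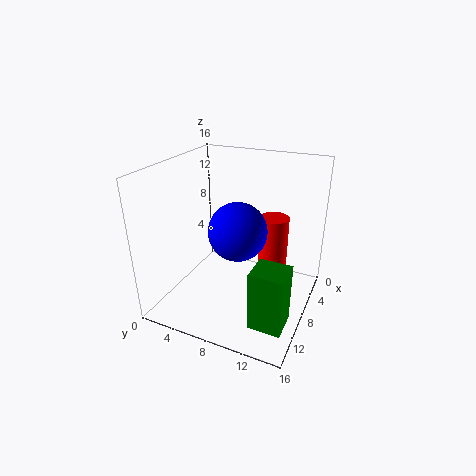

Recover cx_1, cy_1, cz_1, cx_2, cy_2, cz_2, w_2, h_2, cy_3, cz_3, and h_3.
cx_1 = 10.25
cy_1 = 9
cz_1 = 10
cx_2 = 10.25
cy_2 = 11.5
cz_2 = 1
w_2 = 3.25
h_2 = 6.5
cy_3 = 10.75
cz_3 = 2
h_3 = 7.25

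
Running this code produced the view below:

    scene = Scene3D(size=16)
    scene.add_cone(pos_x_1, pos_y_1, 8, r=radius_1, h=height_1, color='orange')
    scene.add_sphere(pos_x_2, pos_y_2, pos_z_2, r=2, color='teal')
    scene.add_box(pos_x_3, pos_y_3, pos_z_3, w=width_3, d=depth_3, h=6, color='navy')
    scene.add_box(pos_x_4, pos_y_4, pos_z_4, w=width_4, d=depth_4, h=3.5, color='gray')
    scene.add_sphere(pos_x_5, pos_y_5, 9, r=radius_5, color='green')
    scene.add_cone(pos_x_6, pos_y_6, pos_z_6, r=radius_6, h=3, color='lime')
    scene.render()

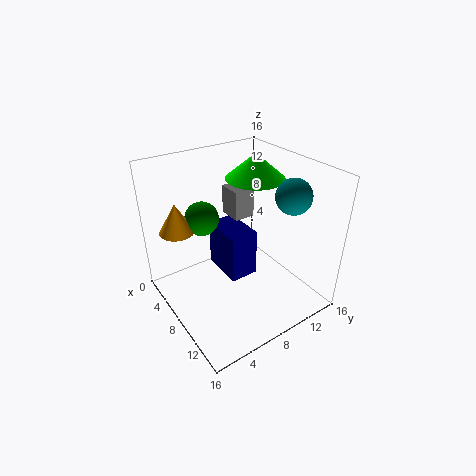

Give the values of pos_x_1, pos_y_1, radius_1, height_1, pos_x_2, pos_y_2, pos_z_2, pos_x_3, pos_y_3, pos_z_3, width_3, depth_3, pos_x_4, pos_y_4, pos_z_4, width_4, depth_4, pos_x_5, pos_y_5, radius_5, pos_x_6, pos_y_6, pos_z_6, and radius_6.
pos_x_1 = 3; pos_y_1 = 3; radius_1 = 2; height_1 = 3.5; pos_x_2 = 10.5; pos_y_2 = 13.5; pos_z_2 = 12.5; pos_x_3 = 1.5; pos_y_3 = 8; pos_z_3 = 1; width_3 = 5.5; depth_3 = 3.5; pos_x_4 = 2.5; pos_y_4 = 9.5; pos_z_4 = 8.5; width_4 = 3; depth_4 = 2.5; pos_x_5 = 3.5; pos_y_5 = 6; radius_5 = 2; pos_x_6 = 5; pos_y_6 = 12.5; pos_z_6 = 13; radius_6 = 3.5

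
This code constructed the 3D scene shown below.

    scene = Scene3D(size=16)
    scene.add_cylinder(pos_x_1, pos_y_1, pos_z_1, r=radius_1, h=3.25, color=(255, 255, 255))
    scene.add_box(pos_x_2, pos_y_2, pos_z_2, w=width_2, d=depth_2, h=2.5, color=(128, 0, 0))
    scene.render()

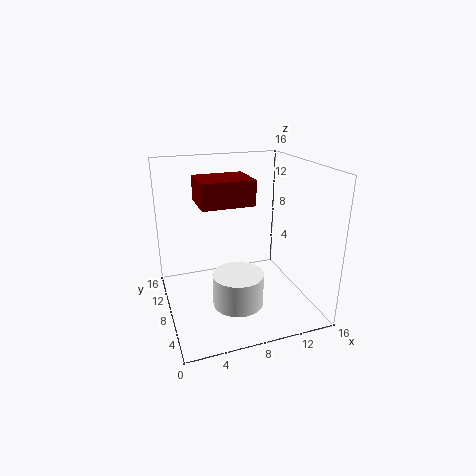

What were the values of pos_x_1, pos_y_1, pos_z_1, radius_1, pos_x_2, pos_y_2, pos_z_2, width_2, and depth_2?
pos_x_1 = 6.25, pos_y_1 = 3, pos_z_1 = 3.25, radius_1 = 2.5, pos_x_2 = 3.25, pos_y_2 = 4.25, pos_z_2 = 12.75, width_2 = 5.25, depth_2 = 4.25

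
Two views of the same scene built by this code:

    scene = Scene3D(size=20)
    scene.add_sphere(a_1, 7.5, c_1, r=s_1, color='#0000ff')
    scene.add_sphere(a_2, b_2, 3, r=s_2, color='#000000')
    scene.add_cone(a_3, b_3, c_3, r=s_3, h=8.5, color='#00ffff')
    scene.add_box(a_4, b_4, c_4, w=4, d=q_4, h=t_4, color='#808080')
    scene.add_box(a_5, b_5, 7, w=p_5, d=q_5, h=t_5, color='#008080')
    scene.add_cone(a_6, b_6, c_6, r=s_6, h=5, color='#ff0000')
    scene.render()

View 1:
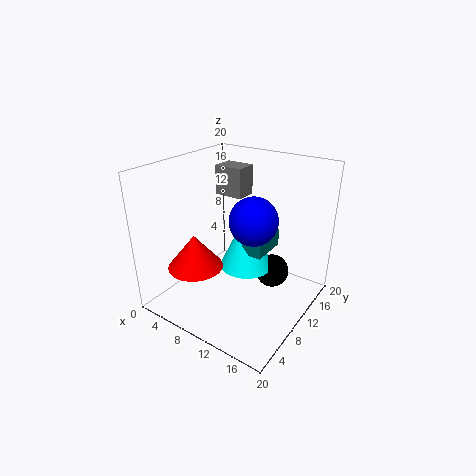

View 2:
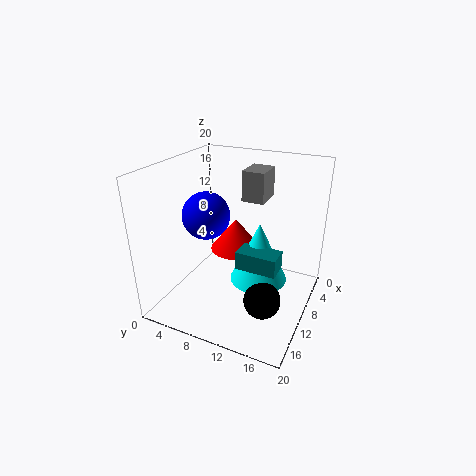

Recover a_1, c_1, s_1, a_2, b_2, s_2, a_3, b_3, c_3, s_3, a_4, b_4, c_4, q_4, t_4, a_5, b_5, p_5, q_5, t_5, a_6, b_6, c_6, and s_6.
a_1 = 14
c_1 = 14.5
s_1 = 3
a_2 = 13
b_2 = 15
s_2 = 2.5
a_3 = 9.5
b_3 = 13
c_3 = 4
s_3 = 4
a_4 = 6
b_4 = 10.5
c_4 = 15.5
q_4 = 3
t_4 = 4
a_5 = 10
b_5 = 11
p_5 = 3
q_5 = 5.5
t_5 = 2.5
a_6 = 4.5
b_6 = 7
c_6 = 5
s_6 = 4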